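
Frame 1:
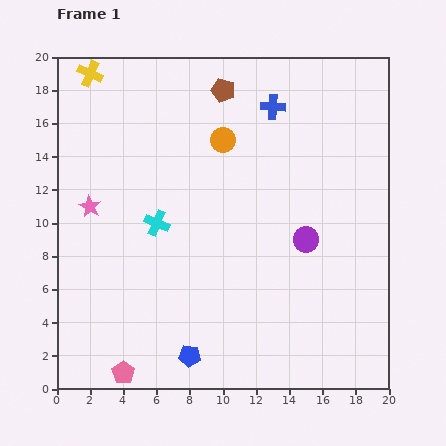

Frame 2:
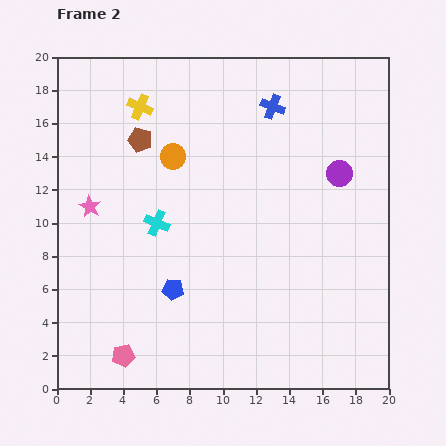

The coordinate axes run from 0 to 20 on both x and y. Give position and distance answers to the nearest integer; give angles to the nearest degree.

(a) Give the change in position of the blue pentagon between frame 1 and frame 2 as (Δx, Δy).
(-1, 4)

The blue pentagon was at (8, 2) in frame 1 and (7, 6) in frame 2.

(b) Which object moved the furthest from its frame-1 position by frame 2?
the brown pentagon

(moved 6; next 4)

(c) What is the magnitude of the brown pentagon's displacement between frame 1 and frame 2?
6

The brown pentagon moved from (10, 18) to (5, 15), a distance of √(5² + 3²) ≈ 6.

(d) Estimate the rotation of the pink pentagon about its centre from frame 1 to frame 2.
25° clockwise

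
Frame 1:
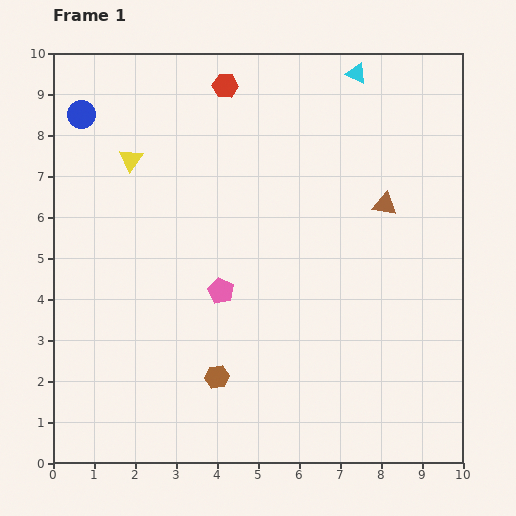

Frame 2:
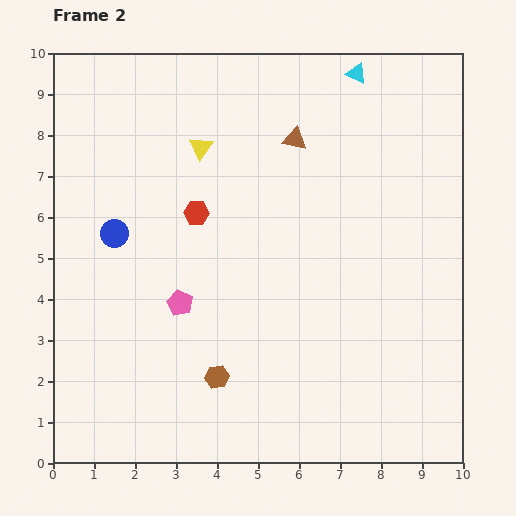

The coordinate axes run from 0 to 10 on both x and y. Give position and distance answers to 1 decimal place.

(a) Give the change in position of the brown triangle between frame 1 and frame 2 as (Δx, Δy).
(-2.2, 1.6)

The brown triangle was at (8.1, 6.3) in frame 1 and (5.9, 7.9) in frame 2.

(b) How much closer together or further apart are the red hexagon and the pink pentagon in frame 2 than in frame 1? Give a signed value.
-2.8

Distance in frame 1: 5.0. Distance in frame 2: 2.2.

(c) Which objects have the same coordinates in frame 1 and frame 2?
the brown hexagon, the cyan triangle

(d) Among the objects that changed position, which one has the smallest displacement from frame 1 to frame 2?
the pink pentagon

(moved 1.0)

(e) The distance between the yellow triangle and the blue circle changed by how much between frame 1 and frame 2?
+1.4

Distance in frame 1: 1.6. Distance in frame 2: 3.0.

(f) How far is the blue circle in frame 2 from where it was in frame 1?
3.0

The blue circle moved from (0.7, 8.5) to (1.5, 5.6), a distance of √(0.8² + 2.9²) ≈ 3.0.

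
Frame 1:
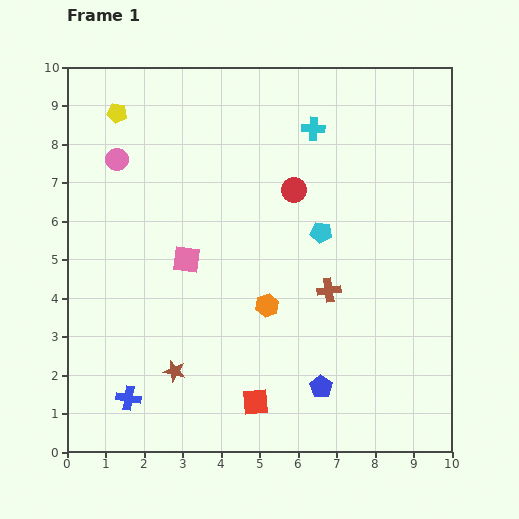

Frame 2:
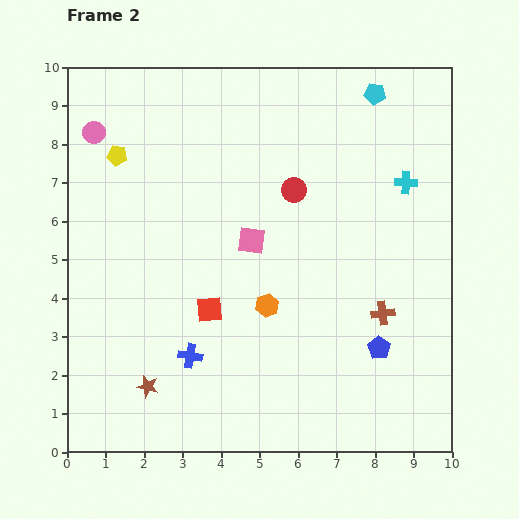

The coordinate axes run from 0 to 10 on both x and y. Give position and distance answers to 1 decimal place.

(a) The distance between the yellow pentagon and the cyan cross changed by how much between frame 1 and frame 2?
+2.4

Distance in frame 1: 5.1. Distance in frame 2: 7.5.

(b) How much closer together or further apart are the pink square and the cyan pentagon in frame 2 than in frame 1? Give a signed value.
+1.4

Distance in frame 1: 3.6. Distance in frame 2: 5.0.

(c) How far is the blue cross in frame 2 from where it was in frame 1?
1.9

The blue cross moved from (1.6, 1.4) to (3.2, 2.5), a distance of √(1.6² + 1.1²) ≈ 1.9.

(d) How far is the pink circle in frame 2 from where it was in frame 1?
0.9

The pink circle moved from (1.3, 7.6) to (0.7, 8.3), a distance of √(0.6² + 0.7²) ≈ 0.9.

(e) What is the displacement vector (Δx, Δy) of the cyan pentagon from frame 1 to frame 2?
(1.4, 3.6)

The cyan pentagon was at (6.6, 5.7) in frame 1 and (8.0, 9.3) in frame 2.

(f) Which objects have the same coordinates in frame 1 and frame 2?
the red circle, the orange hexagon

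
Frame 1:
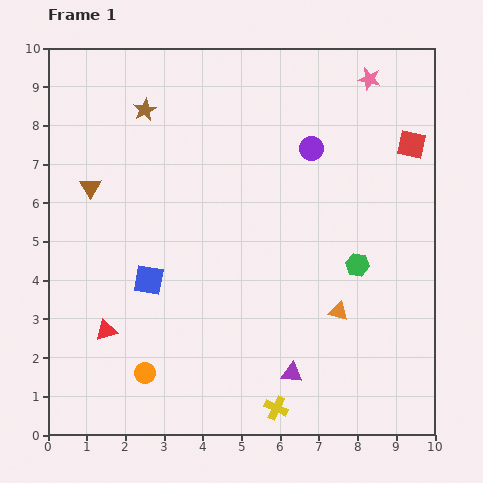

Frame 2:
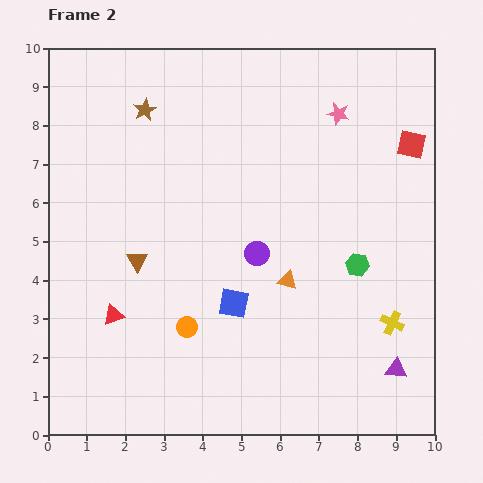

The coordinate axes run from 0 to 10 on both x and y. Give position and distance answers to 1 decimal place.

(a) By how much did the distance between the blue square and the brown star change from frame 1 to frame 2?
+1.1

Distance in frame 1: 4.4. Distance in frame 2: 5.5.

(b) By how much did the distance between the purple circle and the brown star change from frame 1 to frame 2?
+0.3

Distance in frame 1: 4.4. Distance in frame 2: 4.7.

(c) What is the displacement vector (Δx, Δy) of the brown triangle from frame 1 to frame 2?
(1.2, -1.9)

The brown triangle was at (1.1, 6.4) in frame 1 and (2.3, 4.5) in frame 2.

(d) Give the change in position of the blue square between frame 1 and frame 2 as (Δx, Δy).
(2.2, -0.6)

The blue square was at (2.6, 4.0) in frame 1 and (4.8, 3.4) in frame 2.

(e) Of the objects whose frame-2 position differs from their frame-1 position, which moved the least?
the red triangle

(moved 0.4)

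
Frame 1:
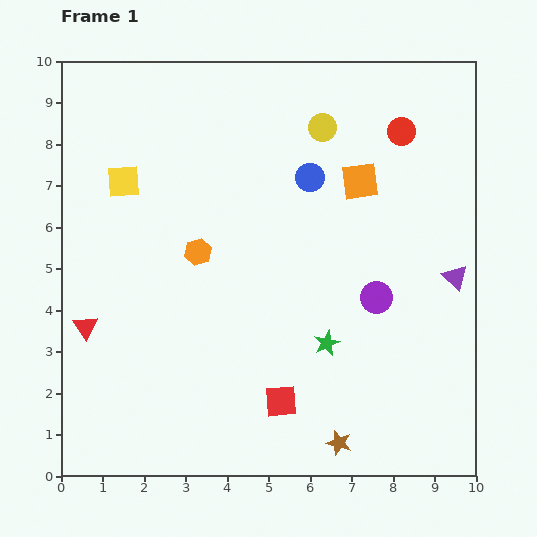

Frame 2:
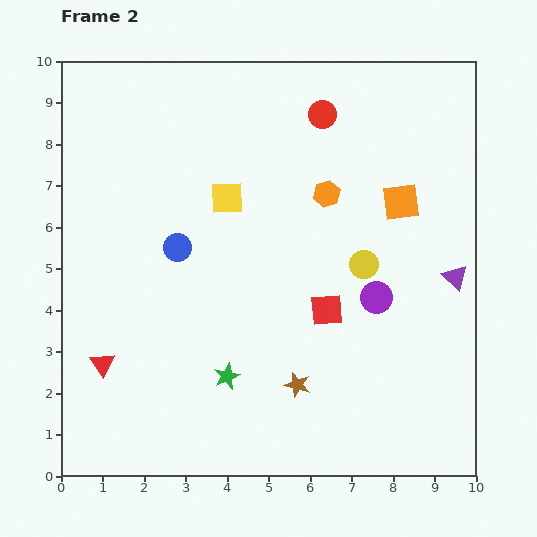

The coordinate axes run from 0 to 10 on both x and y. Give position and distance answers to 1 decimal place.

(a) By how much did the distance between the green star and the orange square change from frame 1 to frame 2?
+1.9

Distance in frame 1: 4.0. Distance in frame 2: 5.9.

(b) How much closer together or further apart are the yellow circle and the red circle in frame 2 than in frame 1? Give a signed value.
+1.8

Distance in frame 1: 1.9. Distance in frame 2: 3.7.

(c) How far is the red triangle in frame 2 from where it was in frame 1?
1.0

The red triangle moved from (0.6, 3.6) to (1.0, 2.7), a distance of √(0.4² + 0.9²) ≈ 1.0.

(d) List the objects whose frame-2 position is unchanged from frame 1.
the purple circle, the purple triangle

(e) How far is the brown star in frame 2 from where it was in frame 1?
1.7

The brown star moved from (6.7, 0.8) to (5.7, 2.2), a distance of √(1.0² + 1.4²) ≈ 1.7.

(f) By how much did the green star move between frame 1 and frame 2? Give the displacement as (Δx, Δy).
(-2.4, -0.8)

The green star was at (6.4, 3.2) in frame 1 and (4.0, 2.4) in frame 2.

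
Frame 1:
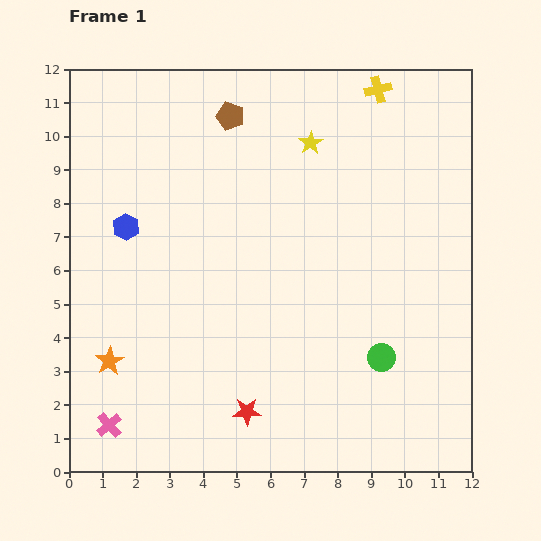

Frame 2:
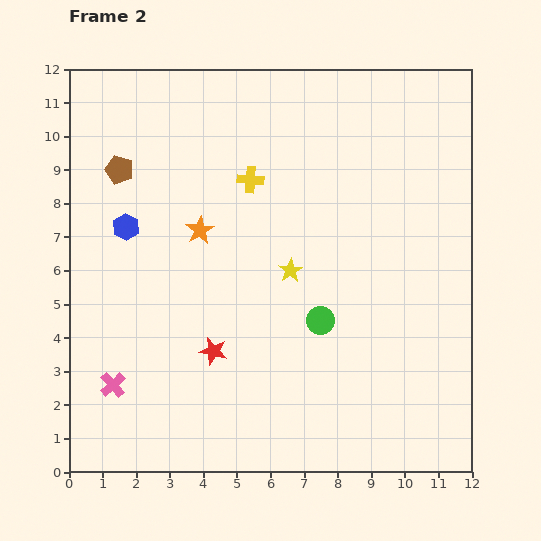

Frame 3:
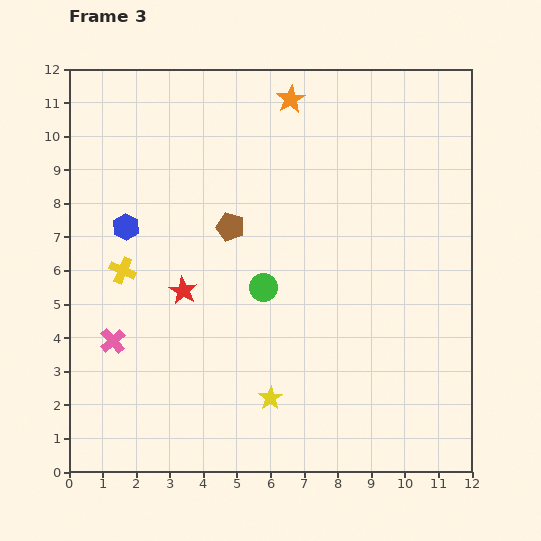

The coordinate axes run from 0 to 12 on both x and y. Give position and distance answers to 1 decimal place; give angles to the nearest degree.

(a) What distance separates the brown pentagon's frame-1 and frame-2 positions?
3.7

The brown pentagon moved from (4.8, 10.6) to (1.5, 9.0), a distance of √(3.3² + 1.6²) ≈ 3.7.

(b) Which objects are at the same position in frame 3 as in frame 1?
the blue hexagon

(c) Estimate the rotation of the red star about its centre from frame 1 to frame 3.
31° clockwise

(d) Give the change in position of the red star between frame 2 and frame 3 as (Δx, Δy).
(-0.9, 1.8)

The red star was at (4.3, 3.6) in frame 2 and (3.4, 5.4) in frame 3.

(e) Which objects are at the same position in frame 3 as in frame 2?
the blue hexagon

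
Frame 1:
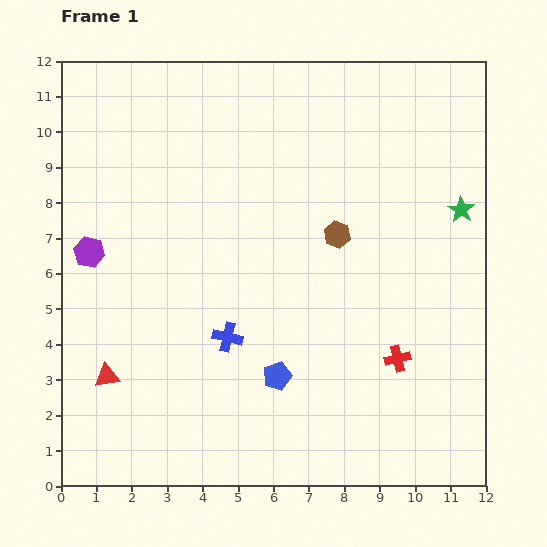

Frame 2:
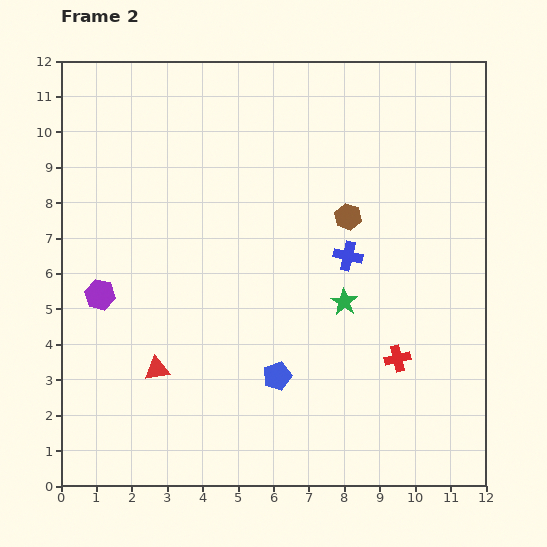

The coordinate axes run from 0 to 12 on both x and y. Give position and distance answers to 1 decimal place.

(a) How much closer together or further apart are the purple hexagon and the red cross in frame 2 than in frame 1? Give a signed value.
-0.6

Distance in frame 1: 9.2. Distance in frame 2: 8.6.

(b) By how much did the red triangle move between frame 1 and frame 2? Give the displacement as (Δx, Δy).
(1.4, 0.2)

The red triangle was at (1.3, 3.1) in frame 1 and (2.7, 3.3) in frame 2.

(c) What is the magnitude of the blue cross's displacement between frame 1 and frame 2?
4.1

The blue cross moved from (4.7, 4.2) to (8.1, 6.5), a distance of √(3.4² + 2.3²) ≈ 4.1.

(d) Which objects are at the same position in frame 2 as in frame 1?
the blue pentagon, the red cross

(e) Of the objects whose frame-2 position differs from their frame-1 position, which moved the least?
the brown hexagon

(moved 0.6)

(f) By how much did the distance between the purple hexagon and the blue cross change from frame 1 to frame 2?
+2.5

Distance in frame 1: 4.6. Distance in frame 2: 7.1.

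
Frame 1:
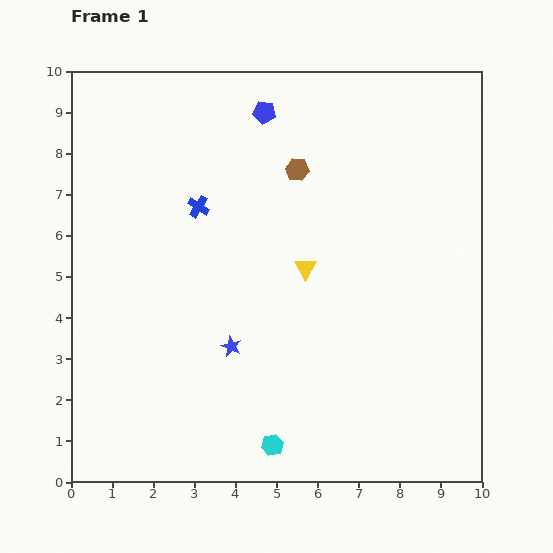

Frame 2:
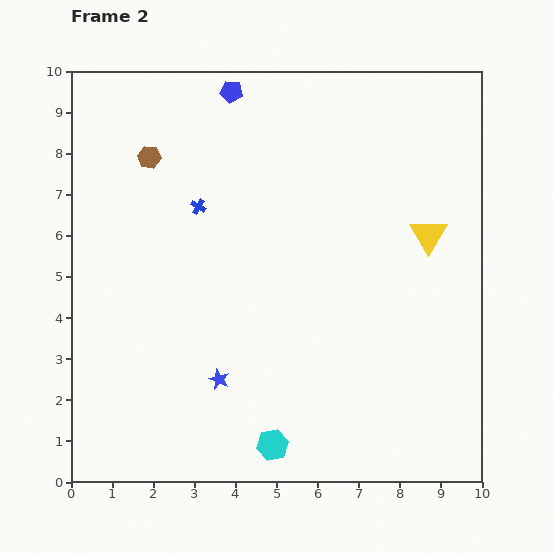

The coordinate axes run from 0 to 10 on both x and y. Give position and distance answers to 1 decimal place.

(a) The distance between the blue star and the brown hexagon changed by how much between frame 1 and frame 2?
+1.1

Distance in frame 1: 4.6. Distance in frame 2: 5.7.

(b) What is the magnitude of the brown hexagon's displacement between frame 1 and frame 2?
3.6

The brown hexagon moved from (5.5, 7.6) to (1.9, 7.9), a distance of √(3.6² + 0.3²) ≈ 3.6.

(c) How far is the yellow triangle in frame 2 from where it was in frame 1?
3.1

The yellow triangle moved from (5.7, 5.2) to (8.7, 6.0), a distance of √(3.0² + 0.8²) ≈ 3.1.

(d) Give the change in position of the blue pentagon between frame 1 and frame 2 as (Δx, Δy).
(-0.8, 0.5)

The blue pentagon was at (4.7, 9.0) in frame 1 and (3.9, 9.5) in frame 2.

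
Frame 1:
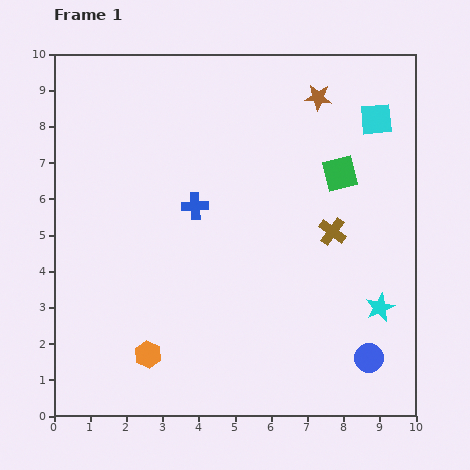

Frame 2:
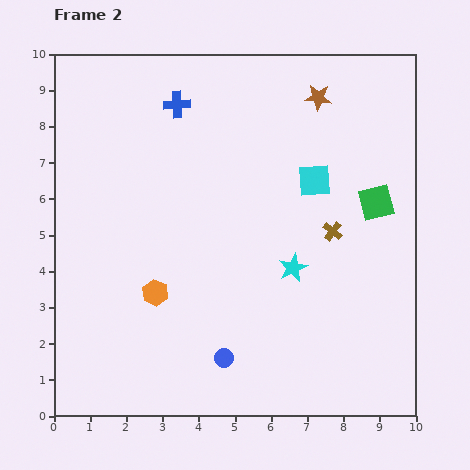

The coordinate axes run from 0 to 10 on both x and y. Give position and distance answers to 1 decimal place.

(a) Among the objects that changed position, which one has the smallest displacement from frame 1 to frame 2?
the green square

(moved 1.3)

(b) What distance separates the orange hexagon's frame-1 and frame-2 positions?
1.7

The orange hexagon moved from (2.6, 1.7) to (2.8, 3.4), a distance of √(0.2² + 1.7²) ≈ 1.7.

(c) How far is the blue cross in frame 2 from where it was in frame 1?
2.8

The blue cross moved from (3.9, 5.8) to (3.4, 8.6), a distance of √(0.5² + 2.8²) ≈ 2.8.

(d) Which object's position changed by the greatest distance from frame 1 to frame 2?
the blue circle

(moved 4.0; next 2.8)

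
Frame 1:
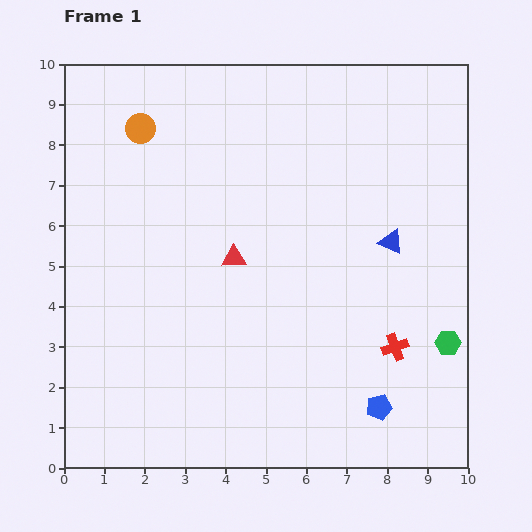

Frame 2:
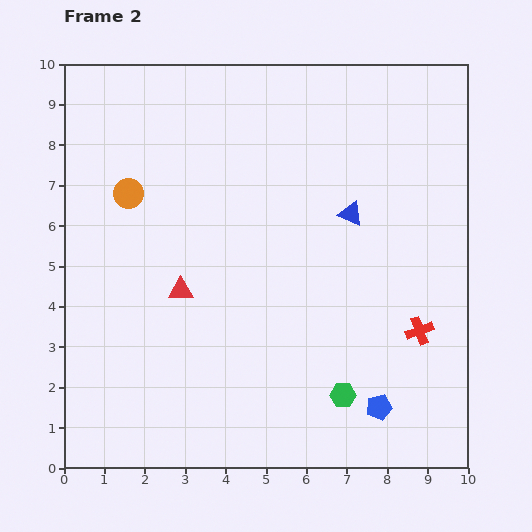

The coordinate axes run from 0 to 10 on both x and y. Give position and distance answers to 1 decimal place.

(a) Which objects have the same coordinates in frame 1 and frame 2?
the blue pentagon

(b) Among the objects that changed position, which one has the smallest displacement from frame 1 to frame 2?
the red cross

(moved 0.7)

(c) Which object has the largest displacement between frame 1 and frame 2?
the green hexagon

(moved 2.9; next 1.6)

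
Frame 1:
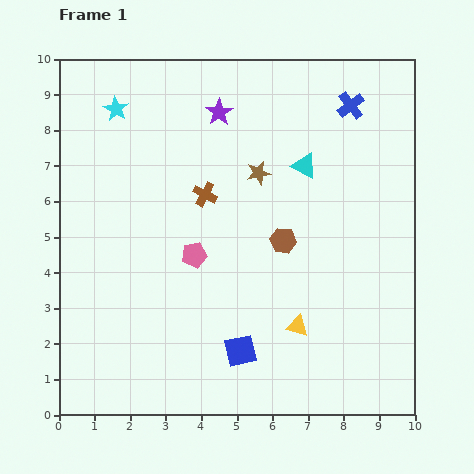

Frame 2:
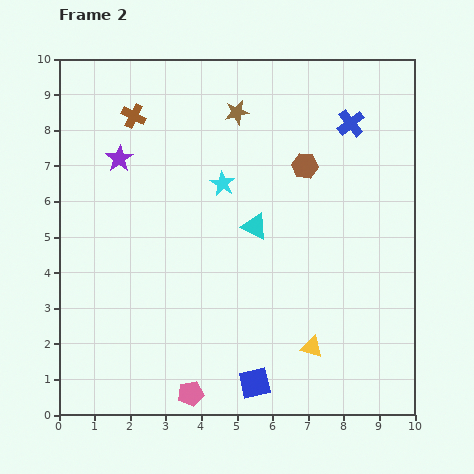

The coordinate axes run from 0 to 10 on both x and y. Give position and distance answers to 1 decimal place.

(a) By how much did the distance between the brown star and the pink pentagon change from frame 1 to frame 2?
+5.1

Distance in frame 1: 2.9. Distance in frame 2: 8.0.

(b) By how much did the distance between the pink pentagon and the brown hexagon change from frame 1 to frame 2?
+4.7

Distance in frame 1: 2.5. Distance in frame 2: 7.2.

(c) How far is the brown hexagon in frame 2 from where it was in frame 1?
2.2

The brown hexagon moved from (6.3, 4.9) to (6.9, 7.0), a distance of √(0.6² + 2.1²) ≈ 2.2.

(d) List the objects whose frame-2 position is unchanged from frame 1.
none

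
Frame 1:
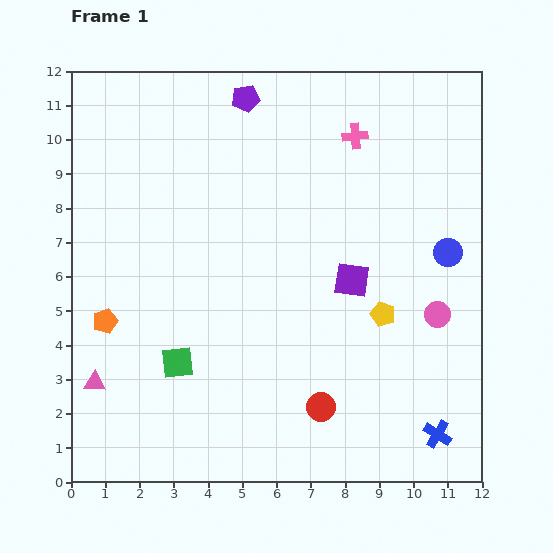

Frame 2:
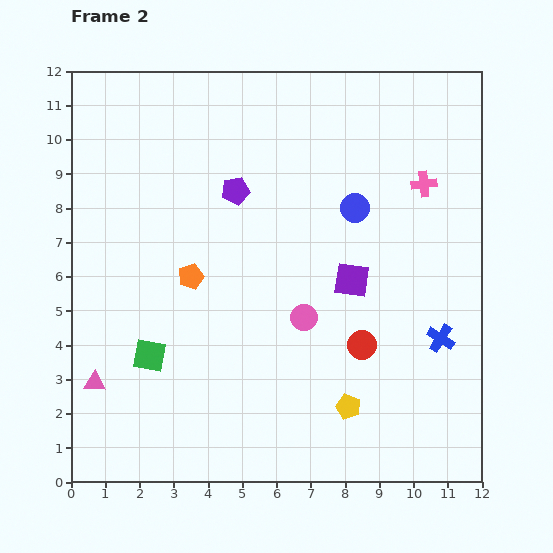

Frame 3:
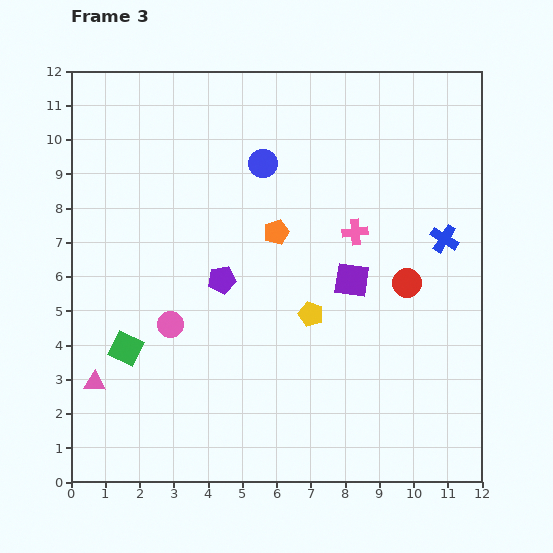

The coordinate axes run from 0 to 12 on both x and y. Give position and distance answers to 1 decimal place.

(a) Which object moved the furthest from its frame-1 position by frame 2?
the pink circle

(moved 3.9; next 3.0)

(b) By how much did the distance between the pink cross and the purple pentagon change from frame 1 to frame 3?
+0.7

Distance in frame 1: 3.4. Distance in frame 3: 4.1.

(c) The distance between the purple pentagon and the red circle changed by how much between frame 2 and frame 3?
-0.4

Distance in frame 2: 5.8. Distance in frame 3: 5.4.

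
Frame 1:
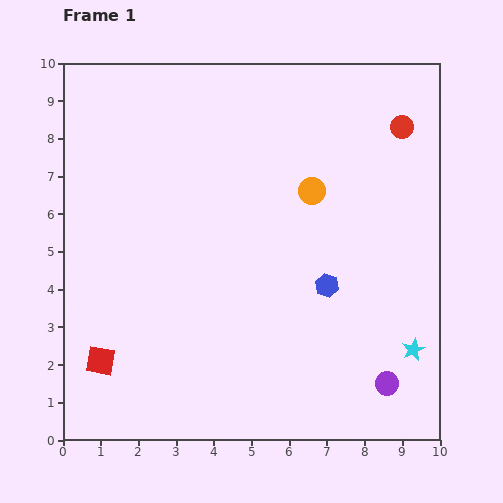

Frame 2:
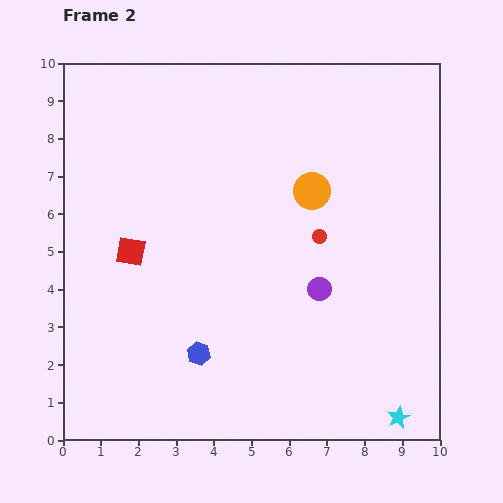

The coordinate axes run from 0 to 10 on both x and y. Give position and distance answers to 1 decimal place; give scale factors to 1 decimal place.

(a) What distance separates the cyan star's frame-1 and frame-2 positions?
1.8

The cyan star moved from (9.3, 2.4) to (8.9, 0.6), a distance of √(0.4² + 1.8²) ≈ 1.8.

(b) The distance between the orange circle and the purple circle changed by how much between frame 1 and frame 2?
-2.9

Distance in frame 1: 5.5. Distance in frame 2: 2.6.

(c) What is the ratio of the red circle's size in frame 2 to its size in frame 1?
0.6×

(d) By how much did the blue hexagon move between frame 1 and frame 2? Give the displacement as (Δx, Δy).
(-3.4, -1.8)

The blue hexagon was at (7.0, 4.1) in frame 1 and (3.6, 2.3) in frame 2.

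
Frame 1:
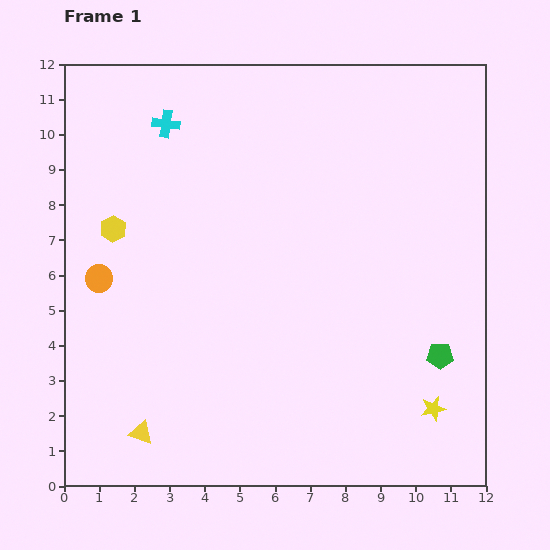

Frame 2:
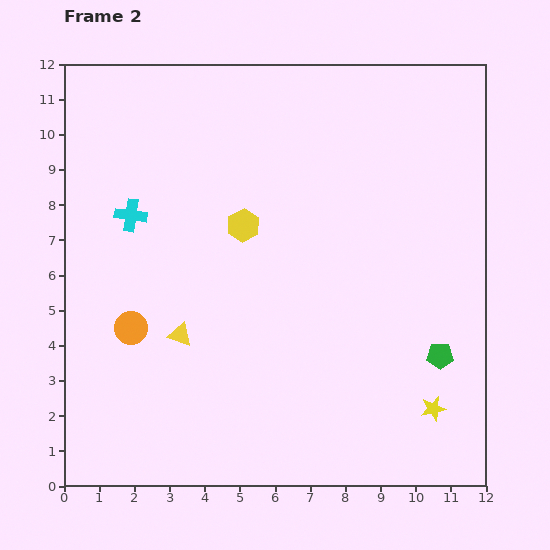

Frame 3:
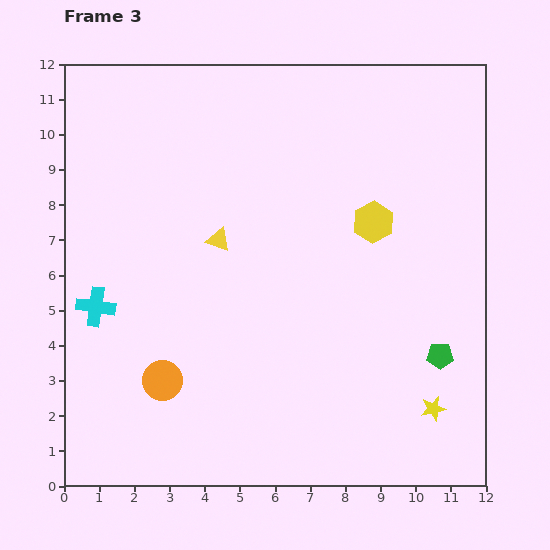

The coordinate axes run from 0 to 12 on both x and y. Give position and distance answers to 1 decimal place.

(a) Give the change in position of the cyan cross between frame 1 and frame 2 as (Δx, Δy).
(-1.0, -2.6)

The cyan cross was at (2.9, 10.3) in frame 1 and (1.9, 7.7) in frame 2.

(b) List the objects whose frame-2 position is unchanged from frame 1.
the yellow star, the green pentagon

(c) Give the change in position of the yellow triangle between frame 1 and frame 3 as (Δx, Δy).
(2.2, 5.5)

The yellow triangle was at (2.2, 1.5) in frame 1 and (4.4, 7.0) in frame 3.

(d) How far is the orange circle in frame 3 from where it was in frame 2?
1.7

The orange circle moved from (1.9, 4.5) to (2.8, 3.0), a distance of √(0.9² + 1.5²) ≈ 1.7.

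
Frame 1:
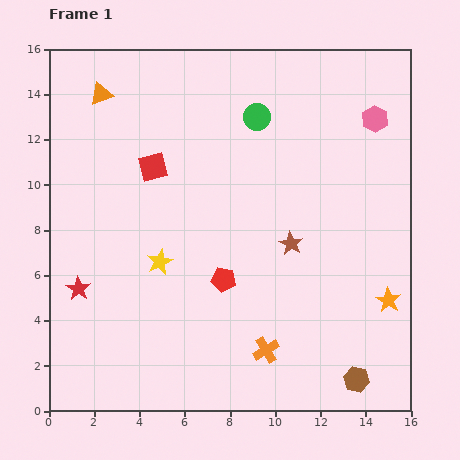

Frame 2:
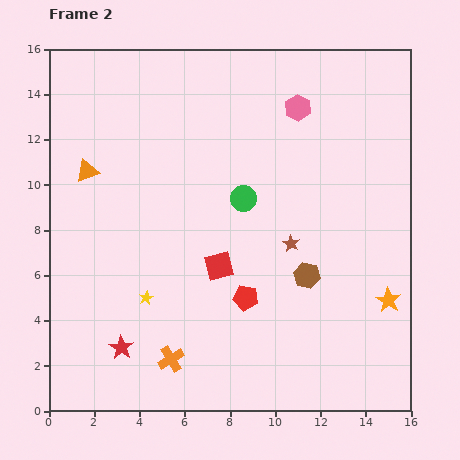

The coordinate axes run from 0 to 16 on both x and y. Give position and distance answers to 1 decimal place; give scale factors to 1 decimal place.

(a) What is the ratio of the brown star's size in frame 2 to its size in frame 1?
0.7×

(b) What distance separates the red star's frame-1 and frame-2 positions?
3.2

The red star moved from (1.3, 5.4) to (3.2, 2.8), a distance of √(1.9² + 2.6²) ≈ 3.2.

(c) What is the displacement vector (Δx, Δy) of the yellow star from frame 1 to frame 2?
(-0.6, -1.6)

The yellow star was at (4.9, 6.6) in frame 1 and (4.3, 5.0) in frame 2.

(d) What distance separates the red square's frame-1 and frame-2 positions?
5.3

The red square moved from (4.6, 10.8) to (7.5, 6.4), a distance of √(2.9² + 4.4²) ≈ 5.3.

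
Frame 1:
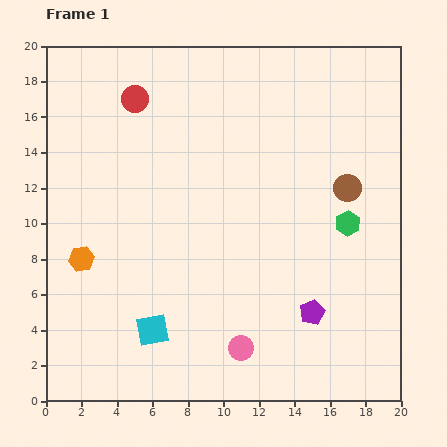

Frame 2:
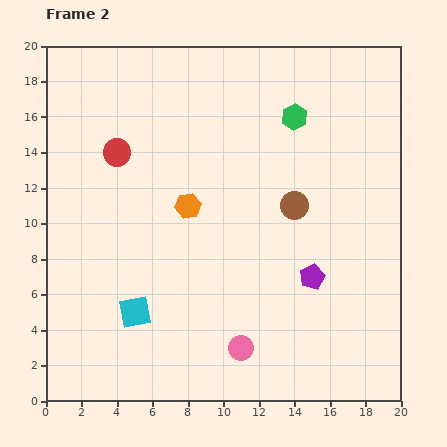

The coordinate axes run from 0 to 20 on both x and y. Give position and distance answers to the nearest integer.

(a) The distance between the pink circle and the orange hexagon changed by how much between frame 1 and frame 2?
-1

Distance in frame 1: 10. Distance in frame 2: 9.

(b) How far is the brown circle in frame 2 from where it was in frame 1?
3

The brown circle moved from (17, 12) to (14, 11), a distance of √(3² + 1²) ≈ 3.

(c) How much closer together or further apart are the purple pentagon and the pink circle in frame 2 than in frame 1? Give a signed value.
+2

Distance in frame 1: 4. Distance in frame 2: 6.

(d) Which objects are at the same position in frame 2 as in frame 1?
the pink circle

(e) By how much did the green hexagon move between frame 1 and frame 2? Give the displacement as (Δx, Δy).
(-3, 6)

The green hexagon was at (17, 10) in frame 1 and (14, 16) in frame 2.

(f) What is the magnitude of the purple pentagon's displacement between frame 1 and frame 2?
2

The purple pentagon moved from (15, 5) to (15, 7), a distance of √(0² + 2²) ≈ 2.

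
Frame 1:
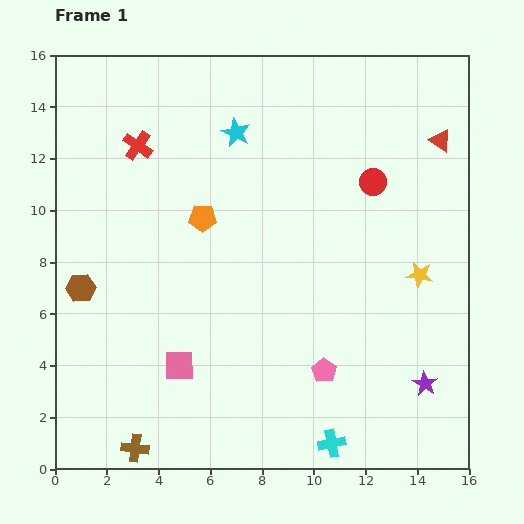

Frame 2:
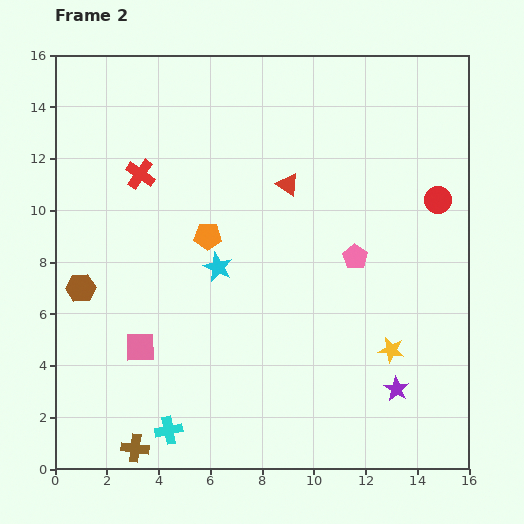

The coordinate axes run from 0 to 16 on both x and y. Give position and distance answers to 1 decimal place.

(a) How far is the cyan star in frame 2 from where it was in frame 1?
5.2

The cyan star moved from (7.0, 13.0) to (6.3, 7.8), a distance of √(0.7² + 5.2²) ≈ 5.2.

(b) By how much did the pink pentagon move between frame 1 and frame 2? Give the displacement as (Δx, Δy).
(1.2, 4.4)

The pink pentagon was at (10.4, 3.8) in frame 1 and (11.6, 8.2) in frame 2.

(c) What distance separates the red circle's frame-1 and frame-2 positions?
2.6

The red circle moved from (12.3, 11.1) to (14.8, 10.4), a distance of √(2.5² + 0.7²) ≈ 2.6.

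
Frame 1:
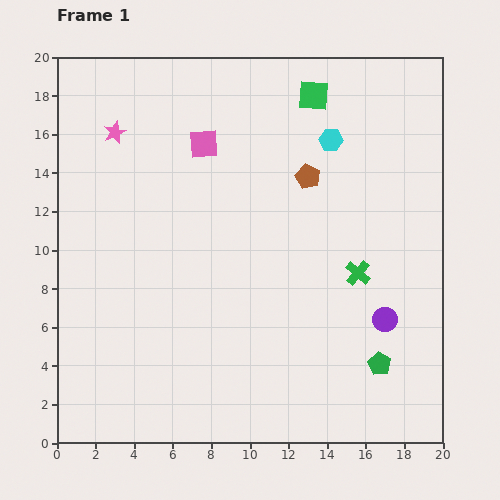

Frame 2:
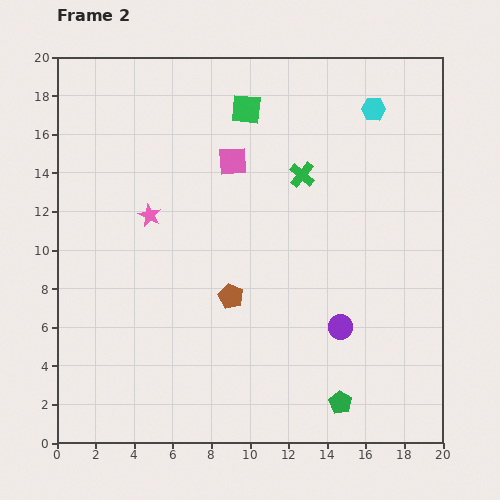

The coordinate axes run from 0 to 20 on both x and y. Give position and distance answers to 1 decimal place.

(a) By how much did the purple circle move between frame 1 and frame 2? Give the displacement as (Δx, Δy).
(-2.3, -0.4)

The purple circle was at (17.0, 6.4) in frame 1 and (14.7, 6.0) in frame 2.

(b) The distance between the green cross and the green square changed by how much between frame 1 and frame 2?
-5.0

Distance in frame 1: 9.5. Distance in frame 2: 4.5.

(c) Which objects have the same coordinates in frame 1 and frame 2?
none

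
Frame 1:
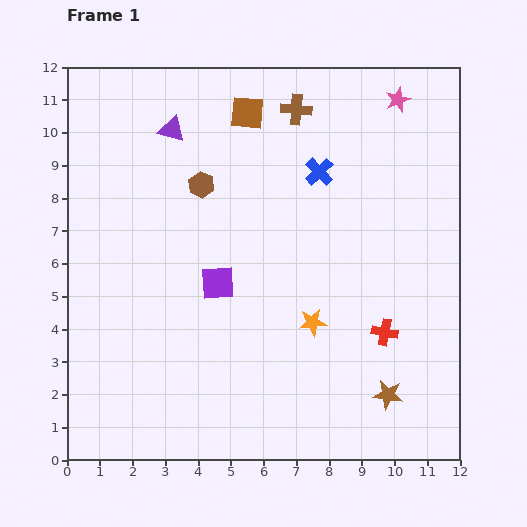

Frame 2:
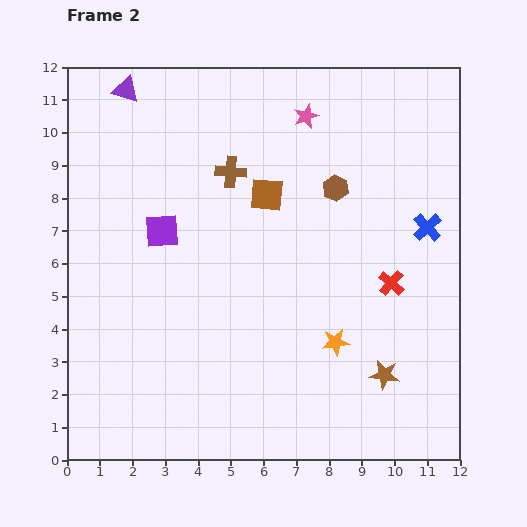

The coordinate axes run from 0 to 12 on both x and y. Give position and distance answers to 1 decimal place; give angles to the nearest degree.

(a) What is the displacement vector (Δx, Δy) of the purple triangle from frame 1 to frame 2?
(-1.4, 1.2)

The purple triangle was at (3.2, 10.1) in frame 1 and (1.8, 11.3) in frame 2.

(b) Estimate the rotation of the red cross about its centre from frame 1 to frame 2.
31° clockwise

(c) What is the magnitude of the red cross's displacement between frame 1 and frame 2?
1.5

The red cross moved from (9.7, 3.9) to (9.9, 5.4), a distance of √(0.2² + 1.5²) ≈ 1.5.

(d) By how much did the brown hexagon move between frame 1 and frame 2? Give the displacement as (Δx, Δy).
(4.1, -0.1)

The brown hexagon was at (4.1, 8.4) in frame 1 and (8.2, 8.3) in frame 2.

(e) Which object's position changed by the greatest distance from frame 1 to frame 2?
the brown hexagon

(moved 4.1; next 3.7)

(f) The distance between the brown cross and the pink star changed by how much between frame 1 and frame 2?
-0.2

Distance in frame 1: 3.1. Distance in frame 2: 2.9.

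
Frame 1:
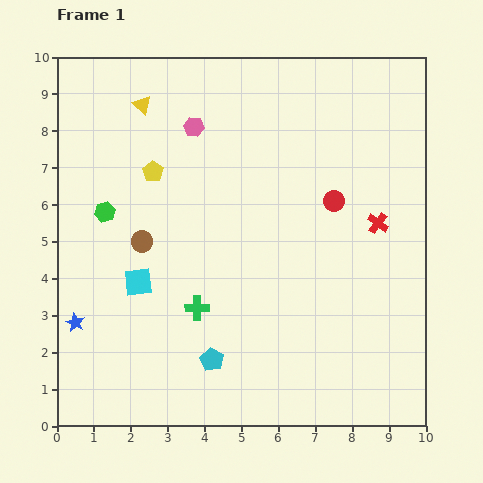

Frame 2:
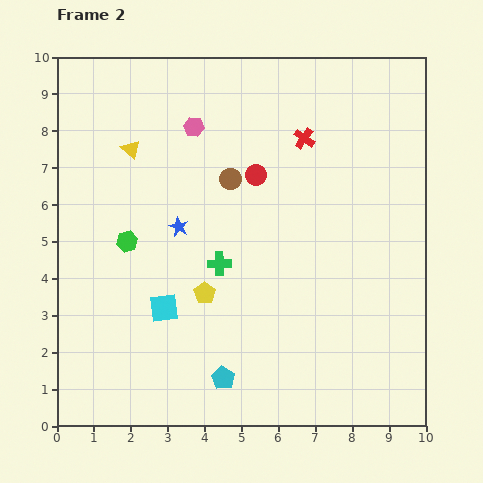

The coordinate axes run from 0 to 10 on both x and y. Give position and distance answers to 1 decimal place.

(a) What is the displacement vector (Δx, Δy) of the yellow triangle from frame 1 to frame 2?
(-0.3, -1.2)

The yellow triangle was at (2.3, 8.7) in frame 1 and (2.0, 7.5) in frame 2.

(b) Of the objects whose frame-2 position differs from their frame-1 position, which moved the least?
the cyan pentagon

(moved 0.6)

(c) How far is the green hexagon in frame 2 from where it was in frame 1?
1.0

The green hexagon moved from (1.3, 5.8) to (1.9, 5.0), a distance of √(0.6² + 0.8²) ≈ 1.0.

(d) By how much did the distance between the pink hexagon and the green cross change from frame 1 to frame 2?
-1.1

Distance in frame 1: 4.9. Distance in frame 2: 3.8.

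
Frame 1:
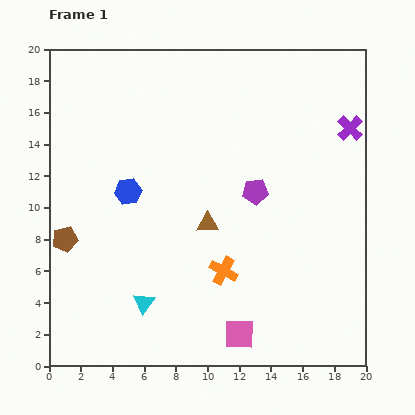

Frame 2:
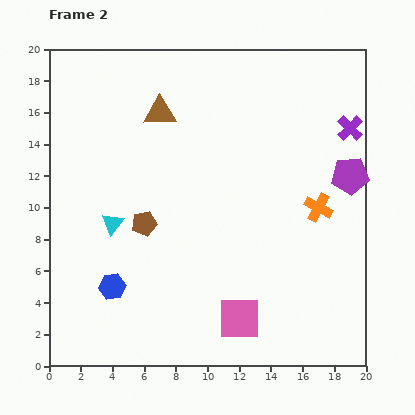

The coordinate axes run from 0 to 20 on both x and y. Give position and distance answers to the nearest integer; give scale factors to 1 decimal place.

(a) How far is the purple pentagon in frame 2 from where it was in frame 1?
6

The purple pentagon moved from (13, 11) to (19, 12), a distance of √(6² + 1²) ≈ 6.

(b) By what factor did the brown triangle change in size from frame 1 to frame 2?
1.5×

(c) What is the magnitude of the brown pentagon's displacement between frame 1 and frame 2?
5

The brown pentagon moved from (1, 8) to (6, 9), a distance of √(5² + 1²) ≈ 5.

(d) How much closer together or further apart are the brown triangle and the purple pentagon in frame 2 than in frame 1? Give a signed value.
+9

Distance in frame 1: 4. Distance in frame 2: 13.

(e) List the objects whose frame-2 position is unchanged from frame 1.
the purple cross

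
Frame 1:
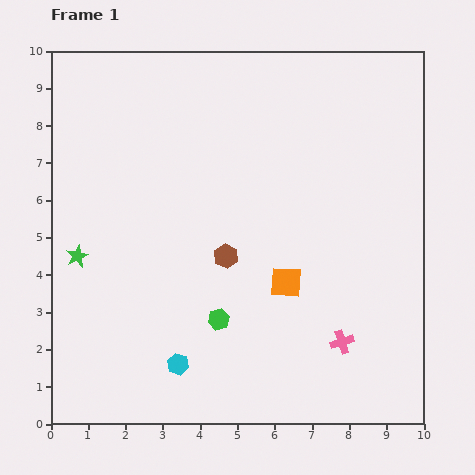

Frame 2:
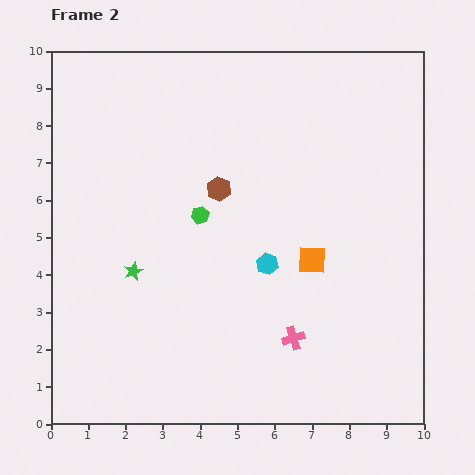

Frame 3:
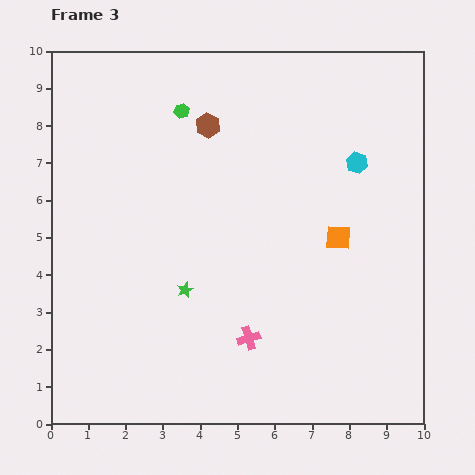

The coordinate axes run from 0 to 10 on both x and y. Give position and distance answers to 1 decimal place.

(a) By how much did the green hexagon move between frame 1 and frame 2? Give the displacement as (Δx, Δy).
(-0.5, 2.8)

The green hexagon was at (4.5, 2.8) in frame 1 and (4.0, 5.6) in frame 2.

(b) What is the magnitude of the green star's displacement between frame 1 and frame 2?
1.6

The green star moved from (0.7, 4.5) to (2.2, 4.1), a distance of √(1.5² + 0.4²) ≈ 1.6.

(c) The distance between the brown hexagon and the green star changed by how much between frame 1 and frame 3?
+0.4

Distance in frame 1: 4.0. Distance in frame 3: 4.4.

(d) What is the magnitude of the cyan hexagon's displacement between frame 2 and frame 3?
3.6

The cyan hexagon moved from (5.8, 4.3) to (8.2, 7.0), a distance of √(2.4² + 2.7²) ≈ 3.6.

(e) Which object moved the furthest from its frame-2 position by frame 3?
the cyan hexagon

(moved 3.6; next 2.8)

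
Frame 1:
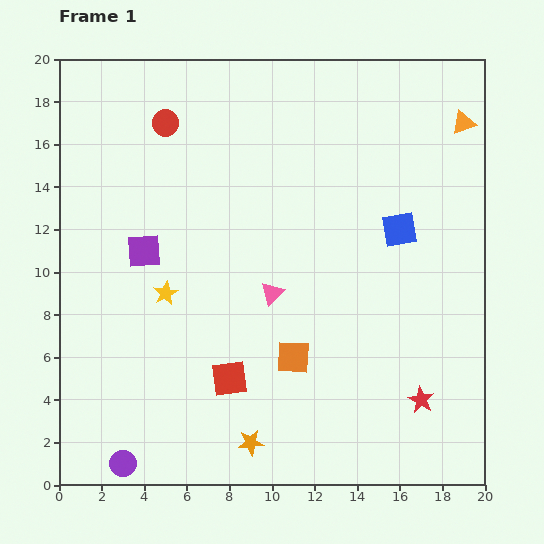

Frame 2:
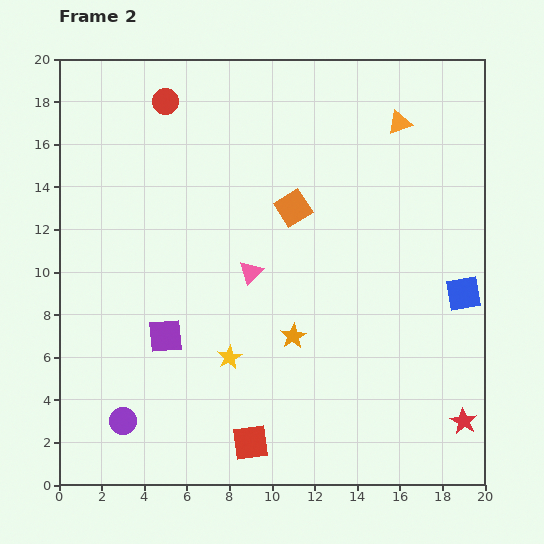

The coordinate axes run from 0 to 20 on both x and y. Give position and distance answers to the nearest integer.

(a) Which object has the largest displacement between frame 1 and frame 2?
the orange square

(moved 7; next 5)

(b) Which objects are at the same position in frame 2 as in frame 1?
none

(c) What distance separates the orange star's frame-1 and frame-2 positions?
5

The orange star moved from (9, 2) to (11, 7), a distance of √(2² + 5²) ≈ 5.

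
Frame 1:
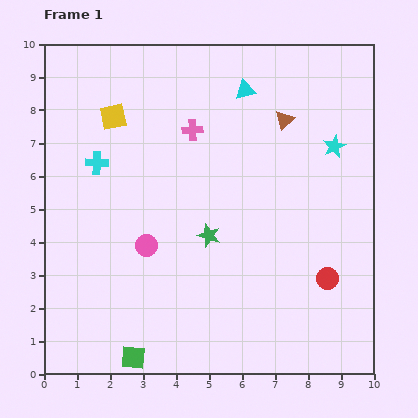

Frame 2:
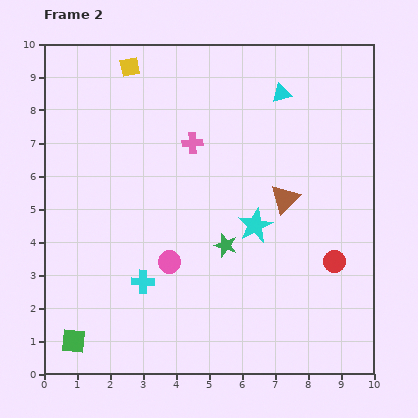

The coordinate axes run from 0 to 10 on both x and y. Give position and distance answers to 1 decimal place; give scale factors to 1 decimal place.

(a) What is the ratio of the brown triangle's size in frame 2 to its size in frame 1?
1.5×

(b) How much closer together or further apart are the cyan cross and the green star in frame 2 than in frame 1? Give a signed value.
-1.3

Distance in frame 1: 4.0. Distance in frame 2: 2.7.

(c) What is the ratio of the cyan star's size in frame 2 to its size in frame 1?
1.5×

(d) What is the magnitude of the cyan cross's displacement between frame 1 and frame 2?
3.9

The cyan cross moved from (1.6, 6.4) to (3.0, 2.8), a distance of √(1.4² + 3.6²) ≈ 3.9.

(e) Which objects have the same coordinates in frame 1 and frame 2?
none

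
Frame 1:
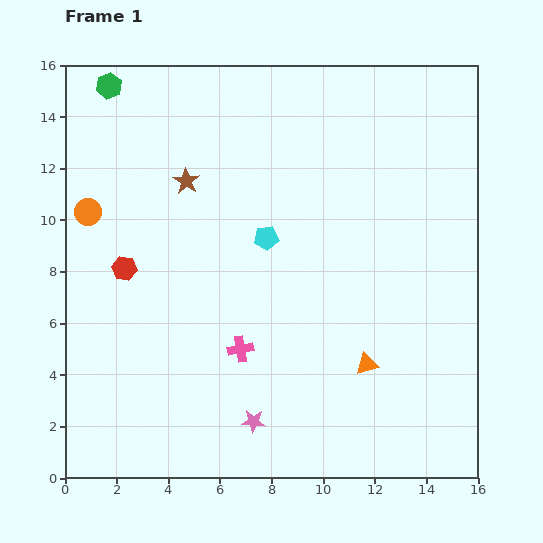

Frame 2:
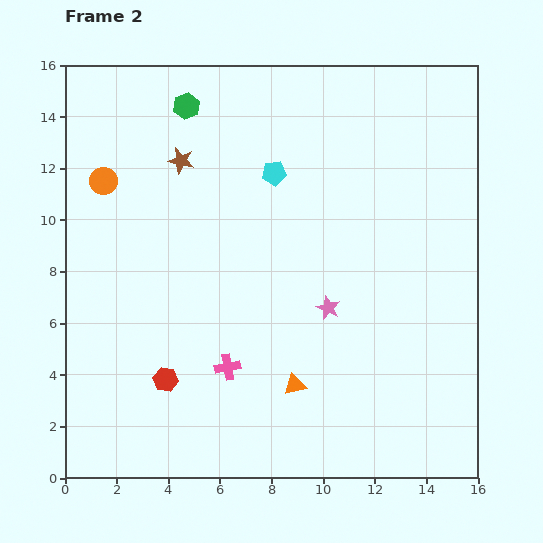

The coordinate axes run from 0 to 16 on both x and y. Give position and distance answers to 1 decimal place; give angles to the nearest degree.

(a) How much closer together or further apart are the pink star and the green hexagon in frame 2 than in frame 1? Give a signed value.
-4.7

Distance in frame 1: 14.2. Distance in frame 2: 9.5.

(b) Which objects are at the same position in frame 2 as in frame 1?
none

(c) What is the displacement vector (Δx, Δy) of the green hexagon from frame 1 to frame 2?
(3.0, -0.8)

The green hexagon was at (1.7, 15.2) in frame 1 and (4.7, 14.4) in frame 2.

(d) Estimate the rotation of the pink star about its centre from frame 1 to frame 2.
18° clockwise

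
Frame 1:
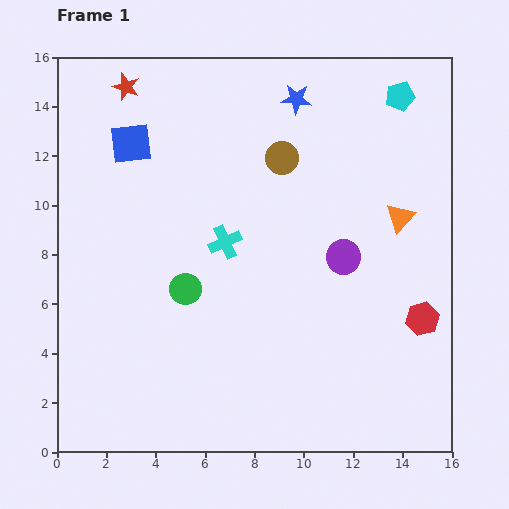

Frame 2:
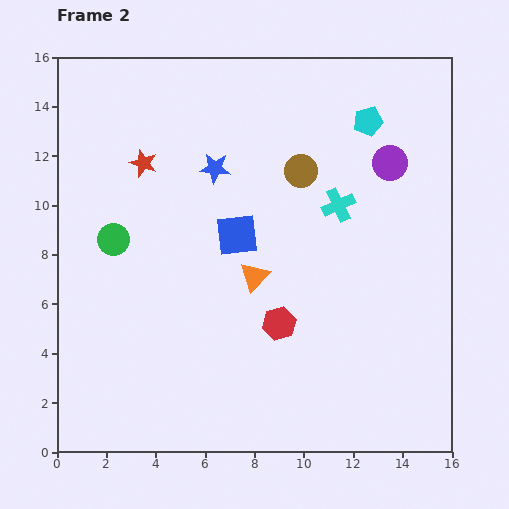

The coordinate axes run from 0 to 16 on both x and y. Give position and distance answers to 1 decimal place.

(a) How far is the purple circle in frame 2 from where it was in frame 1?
4.2

The purple circle moved from (11.6, 7.9) to (13.5, 11.7), a distance of √(1.9² + 3.8²) ≈ 4.2.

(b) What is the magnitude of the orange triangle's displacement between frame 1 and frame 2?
6.4

The orange triangle moved from (13.9, 9.5) to (8.0, 7.1), a distance of √(5.9² + 2.4²) ≈ 6.4.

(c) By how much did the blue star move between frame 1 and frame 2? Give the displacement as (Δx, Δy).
(-3.3, -2.8)

The blue star was at (9.7, 14.3) in frame 1 and (6.4, 11.5) in frame 2.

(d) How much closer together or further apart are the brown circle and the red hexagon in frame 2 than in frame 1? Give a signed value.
-2.3

Distance in frame 1: 8.6. Distance in frame 2: 6.3.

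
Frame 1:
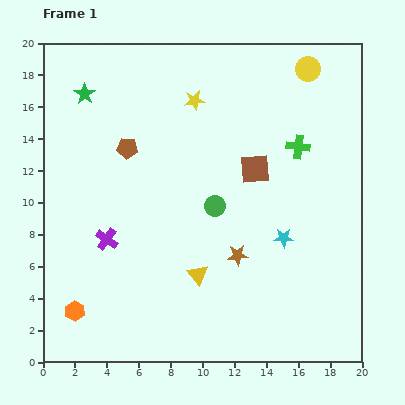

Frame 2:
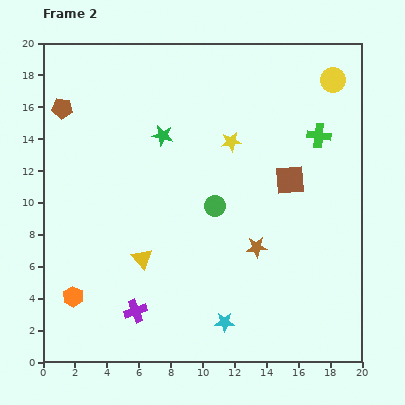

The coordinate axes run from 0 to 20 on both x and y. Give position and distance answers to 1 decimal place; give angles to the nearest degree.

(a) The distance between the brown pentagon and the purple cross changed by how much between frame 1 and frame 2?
+7.7

Distance in frame 1: 5.8. Distance in frame 2: 13.5.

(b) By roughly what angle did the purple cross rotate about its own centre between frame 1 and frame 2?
35° clockwise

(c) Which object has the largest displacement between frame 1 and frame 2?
the cyan star

(moved 6.5; next 5.5)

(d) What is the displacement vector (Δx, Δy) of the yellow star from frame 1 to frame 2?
(2.3, -2.6)

The yellow star was at (9.5, 16.4) in frame 1 and (11.8, 13.8) in frame 2.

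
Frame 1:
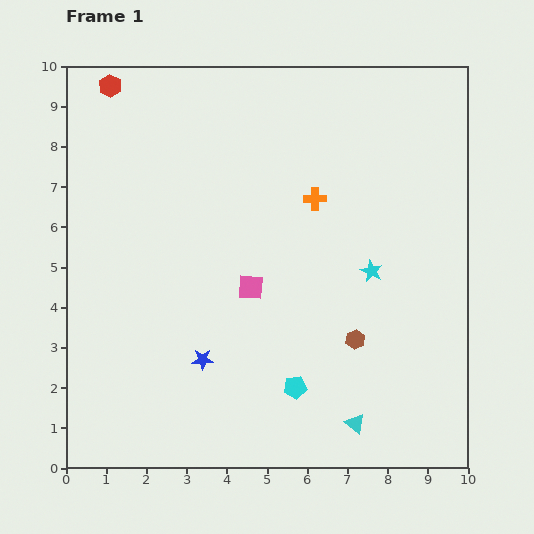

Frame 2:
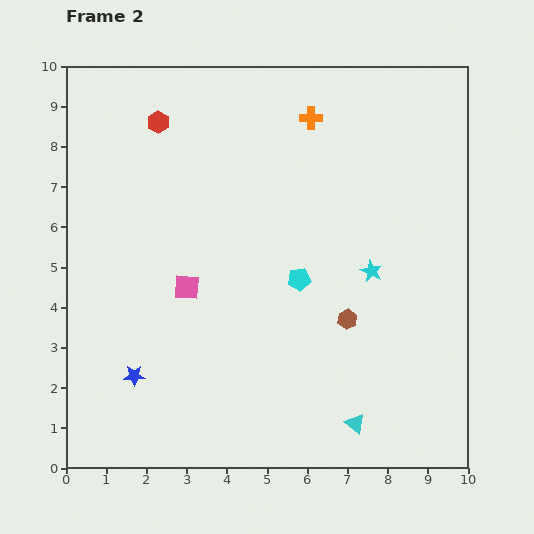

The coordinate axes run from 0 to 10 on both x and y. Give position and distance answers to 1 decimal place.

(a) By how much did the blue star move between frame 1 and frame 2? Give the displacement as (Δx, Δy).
(-1.7, -0.4)

The blue star was at (3.4, 2.7) in frame 1 and (1.7, 2.3) in frame 2.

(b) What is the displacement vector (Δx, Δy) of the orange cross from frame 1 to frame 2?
(-0.1, 2.0)

The orange cross was at (6.2, 6.7) in frame 1 and (6.1, 8.7) in frame 2.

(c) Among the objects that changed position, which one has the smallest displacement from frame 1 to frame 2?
the brown hexagon

(moved 0.5)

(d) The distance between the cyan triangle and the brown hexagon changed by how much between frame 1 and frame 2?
+0.5

Distance in frame 1: 2.1. Distance in frame 2: 2.6.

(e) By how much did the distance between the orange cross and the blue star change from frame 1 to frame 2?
+2.9

Distance in frame 1: 4.9. Distance in frame 2: 7.8.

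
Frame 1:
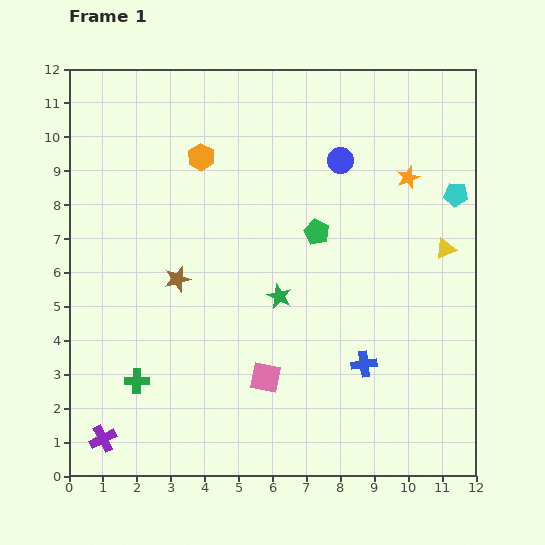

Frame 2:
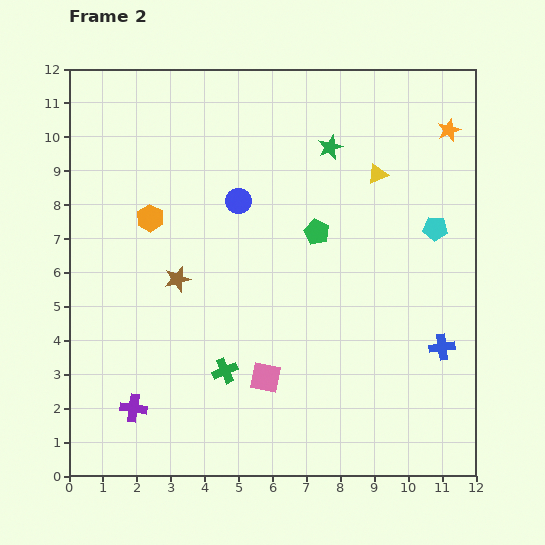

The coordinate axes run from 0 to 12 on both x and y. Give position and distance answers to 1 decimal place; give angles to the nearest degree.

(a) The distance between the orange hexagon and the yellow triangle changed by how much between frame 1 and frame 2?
-0.9

Distance in frame 1: 7.7. Distance in frame 2: 6.8.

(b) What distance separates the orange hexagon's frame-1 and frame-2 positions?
2.3

The orange hexagon moved from (3.9, 9.4) to (2.4, 7.6), a distance of √(1.5² + 1.8²) ≈ 2.3.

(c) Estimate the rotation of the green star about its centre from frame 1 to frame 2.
26° clockwise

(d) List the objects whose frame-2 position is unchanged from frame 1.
the pink square, the brown star, the green pentagon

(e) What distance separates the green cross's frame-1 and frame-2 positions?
2.6

The green cross moved from (2.0, 2.8) to (4.6, 3.1), a distance of √(2.6² + 0.3²) ≈ 2.6.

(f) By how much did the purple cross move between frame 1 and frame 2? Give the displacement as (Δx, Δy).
(0.9, 0.9)

The purple cross was at (1.0, 1.1) in frame 1 and (1.9, 2.0) in frame 2.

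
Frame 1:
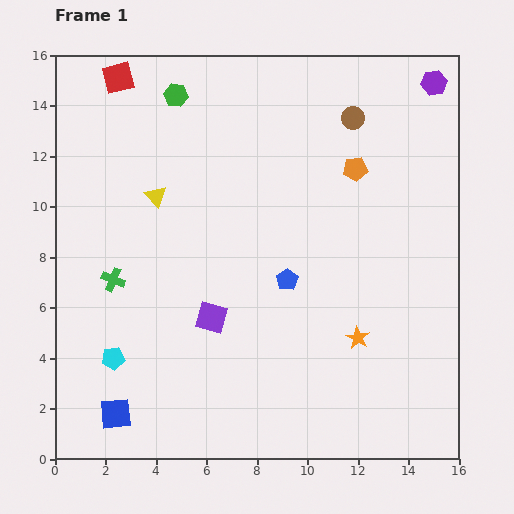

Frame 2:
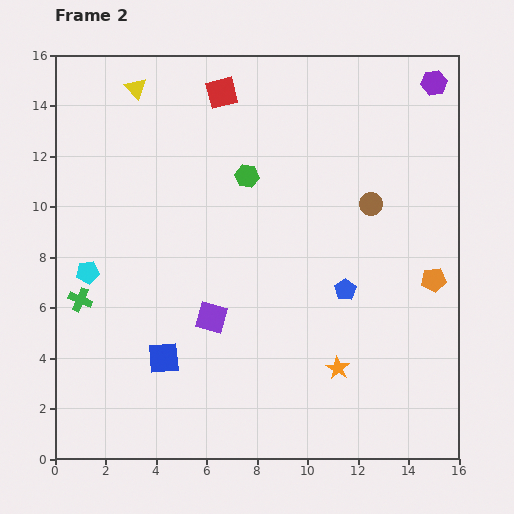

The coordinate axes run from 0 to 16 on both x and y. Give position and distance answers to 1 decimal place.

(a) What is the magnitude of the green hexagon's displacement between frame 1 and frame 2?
4.3

The green hexagon moved from (4.8, 14.4) to (7.6, 11.2), a distance of √(2.8² + 3.2²) ≈ 4.3.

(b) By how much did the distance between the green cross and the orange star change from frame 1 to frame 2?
+0.6

Distance in frame 1: 10.0. Distance in frame 2: 10.6.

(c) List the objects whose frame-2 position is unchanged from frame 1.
the purple hexagon, the purple square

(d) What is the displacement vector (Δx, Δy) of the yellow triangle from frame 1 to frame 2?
(-0.8, 4.3)

The yellow triangle was at (4.0, 10.4) in frame 1 and (3.2, 14.7) in frame 2.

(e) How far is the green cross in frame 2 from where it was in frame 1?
1.5

The green cross moved from (2.3, 7.1) to (1.0, 6.3), a distance of √(1.3² + 0.8²) ≈ 1.5.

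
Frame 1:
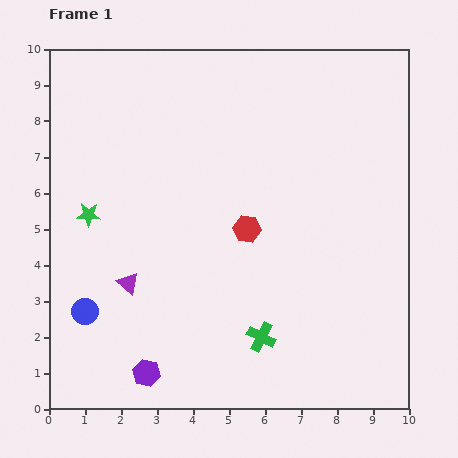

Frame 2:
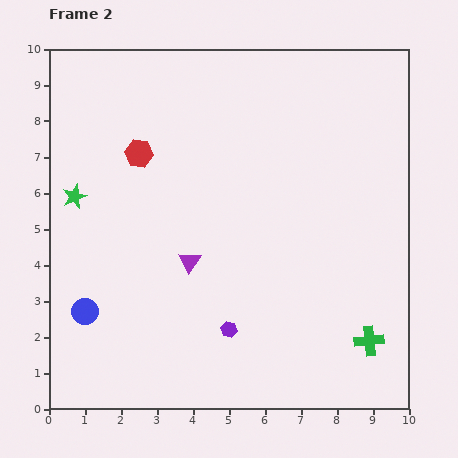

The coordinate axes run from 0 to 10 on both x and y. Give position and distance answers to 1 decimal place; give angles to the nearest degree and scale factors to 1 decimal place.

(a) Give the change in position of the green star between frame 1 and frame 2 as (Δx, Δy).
(-0.4, 0.5)

The green star was at (1.1, 5.4) in frame 1 and (0.7, 5.9) in frame 2.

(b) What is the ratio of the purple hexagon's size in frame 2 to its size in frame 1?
0.6×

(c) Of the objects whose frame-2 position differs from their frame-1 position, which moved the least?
the green star

(moved 0.6)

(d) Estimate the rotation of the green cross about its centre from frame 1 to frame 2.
33° counter-clockwise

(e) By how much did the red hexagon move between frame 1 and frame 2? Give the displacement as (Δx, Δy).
(-3.0, 2.1)

The red hexagon was at (5.5, 5.0) in frame 1 and (2.5, 7.1) in frame 2.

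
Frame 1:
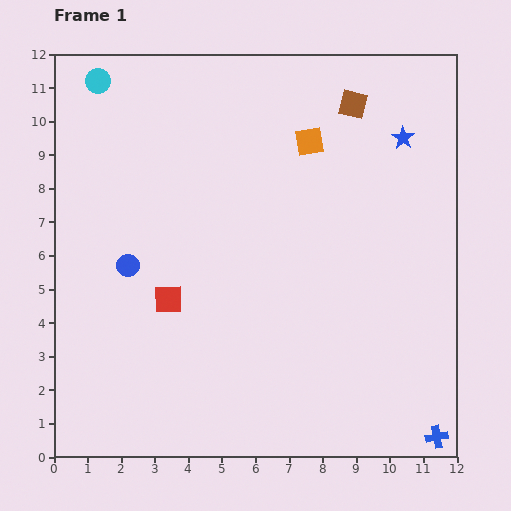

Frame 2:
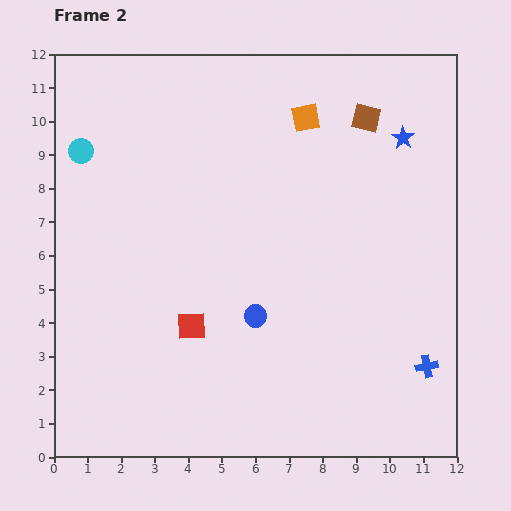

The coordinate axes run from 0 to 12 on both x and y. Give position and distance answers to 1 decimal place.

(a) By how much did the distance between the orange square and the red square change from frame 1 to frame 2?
+0.8

Distance in frame 1: 6.3. Distance in frame 2: 7.1.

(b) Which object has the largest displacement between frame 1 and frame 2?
the blue circle

(moved 4.1; next 2.2)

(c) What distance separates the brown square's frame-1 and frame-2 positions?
0.6

The brown square moved from (8.9, 10.5) to (9.3, 10.1), a distance of √(0.4² + 0.4²) ≈ 0.6.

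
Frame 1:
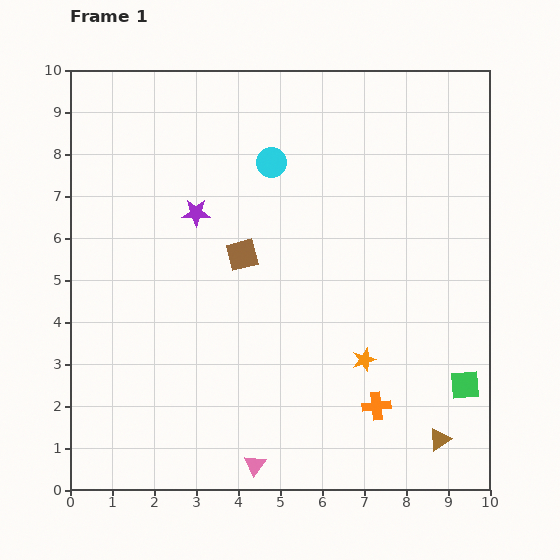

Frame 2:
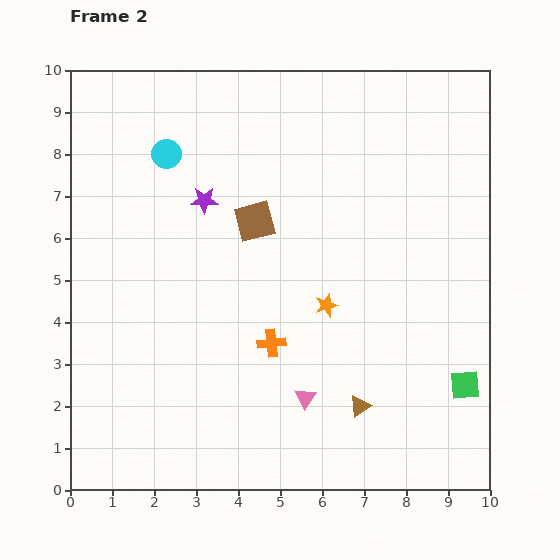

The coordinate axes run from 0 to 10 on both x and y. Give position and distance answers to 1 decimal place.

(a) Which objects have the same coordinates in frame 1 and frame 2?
the green square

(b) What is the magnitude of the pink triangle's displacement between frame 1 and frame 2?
2.0

The pink triangle moved from (4.4, 0.6) to (5.6, 2.2), a distance of √(1.2² + 1.6²) ≈ 2.0.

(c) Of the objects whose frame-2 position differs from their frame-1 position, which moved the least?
the purple star

(moved 0.4)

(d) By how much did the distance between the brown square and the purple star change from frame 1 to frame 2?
-0.2

Distance in frame 1: 1.5. Distance in frame 2: 1.3.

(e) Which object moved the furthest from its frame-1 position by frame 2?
the orange cross

(moved 2.9; next 2.5)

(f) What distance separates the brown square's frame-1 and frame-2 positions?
0.9

The brown square moved from (4.1, 5.6) to (4.4, 6.4), a distance of √(0.3² + 0.8²) ≈ 0.9.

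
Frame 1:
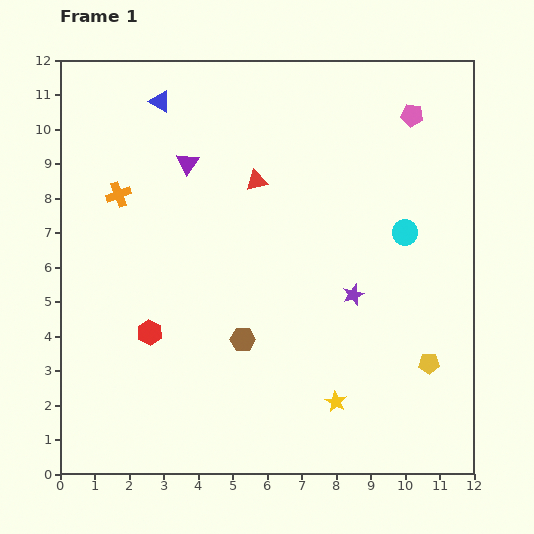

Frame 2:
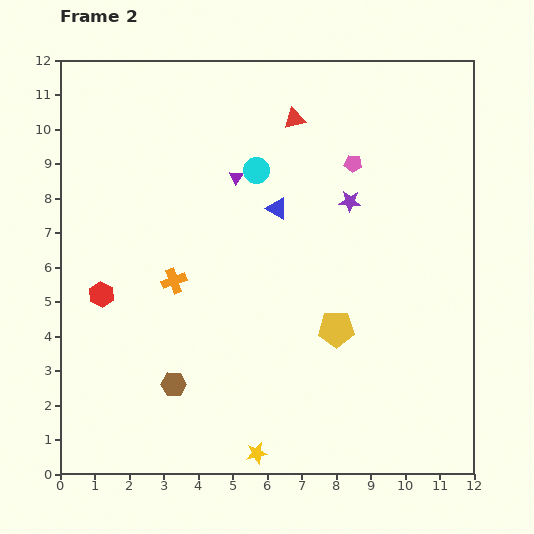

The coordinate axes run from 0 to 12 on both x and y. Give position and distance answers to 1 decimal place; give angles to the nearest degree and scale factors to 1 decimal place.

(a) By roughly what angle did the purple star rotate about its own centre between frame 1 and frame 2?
25° clockwise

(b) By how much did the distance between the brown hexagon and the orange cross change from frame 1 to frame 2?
-2.5

Distance in frame 1: 5.5. Distance in frame 2: 3.0.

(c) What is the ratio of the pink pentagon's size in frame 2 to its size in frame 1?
0.8×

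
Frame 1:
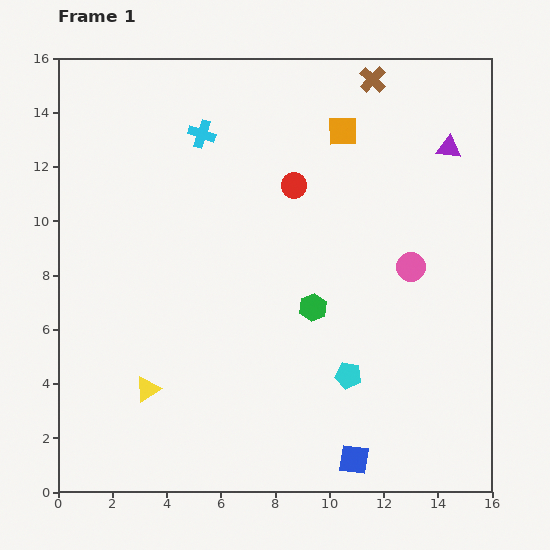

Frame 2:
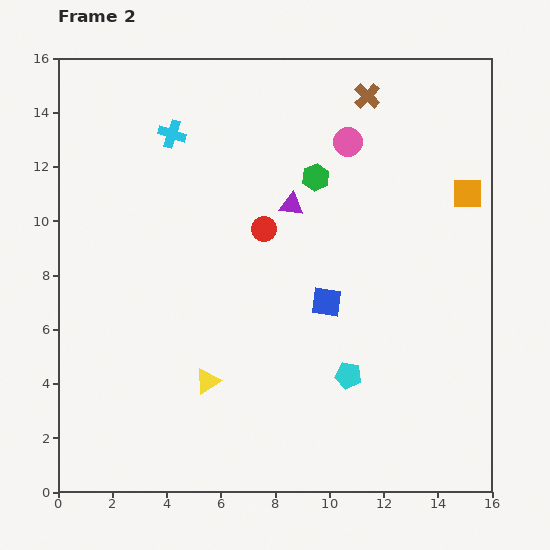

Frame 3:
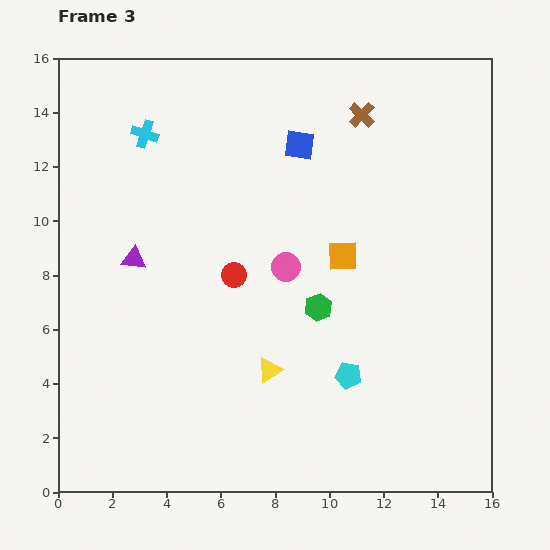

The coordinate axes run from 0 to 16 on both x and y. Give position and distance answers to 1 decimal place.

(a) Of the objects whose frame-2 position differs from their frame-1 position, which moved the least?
the brown cross

(moved 0.6)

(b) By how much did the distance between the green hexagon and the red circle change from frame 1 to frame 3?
-1.3

Distance in frame 1: 4.6. Distance in frame 3: 3.3.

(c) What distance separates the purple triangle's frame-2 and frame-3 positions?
6.1

The purple triangle moved from (8.6, 10.6) to (2.8, 8.6), a distance of √(5.8² + 2.0²) ≈ 6.1.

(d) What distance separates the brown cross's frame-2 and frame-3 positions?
0.7

The brown cross moved from (11.4, 14.6) to (11.2, 13.9), a distance of √(0.2² + 0.7²) ≈ 0.7.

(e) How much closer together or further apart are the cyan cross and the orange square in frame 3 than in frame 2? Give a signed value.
-2.5

Distance in frame 2: 11.1. Distance in frame 3: 8.6.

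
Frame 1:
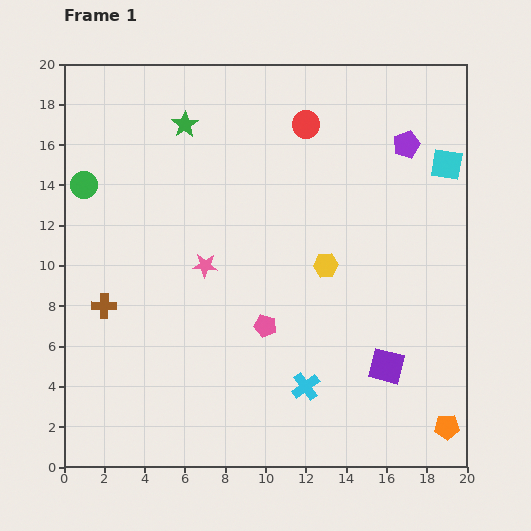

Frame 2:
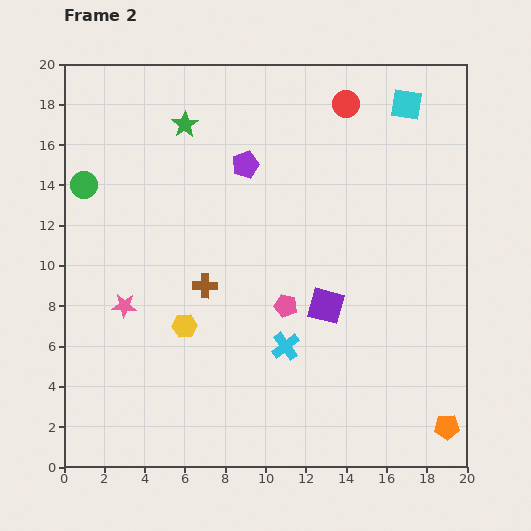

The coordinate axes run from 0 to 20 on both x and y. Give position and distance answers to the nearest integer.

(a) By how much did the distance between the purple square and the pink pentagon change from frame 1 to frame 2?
-4

Distance in frame 1: 6. Distance in frame 2: 2.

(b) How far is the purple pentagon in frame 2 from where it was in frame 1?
8

The purple pentagon moved from (17, 16) to (9, 15), a distance of √(8² + 1²) ≈ 8.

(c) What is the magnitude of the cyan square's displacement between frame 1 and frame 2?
4

The cyan square moved from (19, 15) to (17, 18), a distance of √(2² + 3²) ≈ 4.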